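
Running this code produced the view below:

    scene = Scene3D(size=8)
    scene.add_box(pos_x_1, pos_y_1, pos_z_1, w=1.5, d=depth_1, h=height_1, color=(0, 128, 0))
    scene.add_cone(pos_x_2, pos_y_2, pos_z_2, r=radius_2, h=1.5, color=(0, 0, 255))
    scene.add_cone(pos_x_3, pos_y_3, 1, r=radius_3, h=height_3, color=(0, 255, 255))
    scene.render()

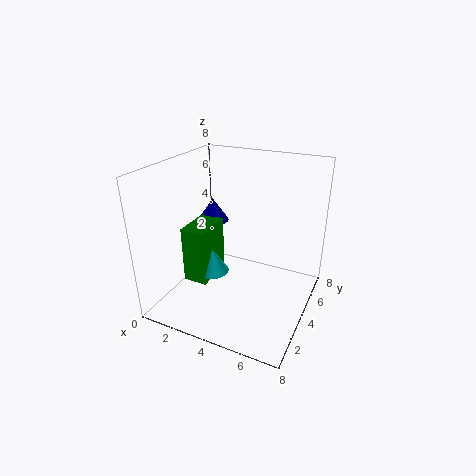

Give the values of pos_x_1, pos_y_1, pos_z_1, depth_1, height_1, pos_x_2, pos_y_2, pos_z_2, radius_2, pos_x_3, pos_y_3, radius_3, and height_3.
pos_x_1 = 0.5, pos_y_1 = 3.5, pos_z_1 = 0.5, depth_1 = 2.5, height_1 = 3.5, pos_x_2 = 1, pos_y_2 = 6.5, pos_z_2 = 3.5, radius_2 = 1, pos_x_3 = 2, pos_y_3 = 4.5, radius_3 = 1, height_3 = 1.5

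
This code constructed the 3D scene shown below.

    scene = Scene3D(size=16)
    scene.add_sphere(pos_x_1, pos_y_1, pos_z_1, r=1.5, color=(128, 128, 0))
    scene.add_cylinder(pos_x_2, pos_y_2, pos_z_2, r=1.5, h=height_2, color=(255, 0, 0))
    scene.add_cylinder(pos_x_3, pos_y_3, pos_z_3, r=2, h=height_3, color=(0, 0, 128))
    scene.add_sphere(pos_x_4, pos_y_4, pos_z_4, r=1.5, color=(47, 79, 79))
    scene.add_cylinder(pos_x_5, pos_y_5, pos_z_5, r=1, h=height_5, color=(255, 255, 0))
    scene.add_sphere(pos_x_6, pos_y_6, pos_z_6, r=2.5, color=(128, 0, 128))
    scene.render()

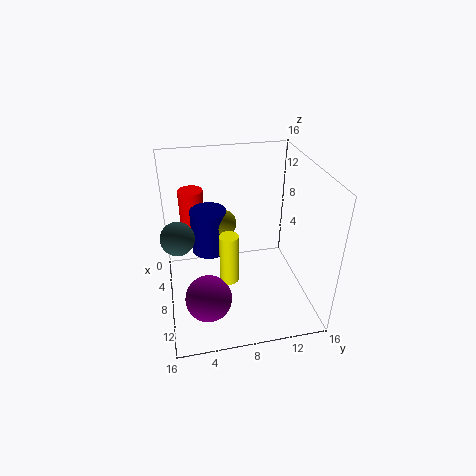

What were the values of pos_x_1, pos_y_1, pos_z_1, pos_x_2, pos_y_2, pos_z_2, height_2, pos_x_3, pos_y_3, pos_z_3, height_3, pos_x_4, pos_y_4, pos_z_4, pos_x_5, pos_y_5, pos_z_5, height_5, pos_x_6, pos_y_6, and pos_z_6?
pos_x_1 = 7; pos_y_1 = 6.5; pos_z_1 = 9.5; pos_x_2 = 2; pos_y_2 = 3.5; pos_z_2 = 5; height_2 = 6.5; pos_x_3 = 6.5; pos_y_3 = 5; pos_z_3 = 6; height_3 = 5; pos_x_4 = 13; pos_y_4 = 1.5; pos_z_4 = 12; pos_x_5 = 10.5; pos_y_5 = 6.5; pos_z_5 = 4.5; height_5 = 5.5; pos_x_6 = 11.5; pos_y_6 = 4; pos_z_6 = 3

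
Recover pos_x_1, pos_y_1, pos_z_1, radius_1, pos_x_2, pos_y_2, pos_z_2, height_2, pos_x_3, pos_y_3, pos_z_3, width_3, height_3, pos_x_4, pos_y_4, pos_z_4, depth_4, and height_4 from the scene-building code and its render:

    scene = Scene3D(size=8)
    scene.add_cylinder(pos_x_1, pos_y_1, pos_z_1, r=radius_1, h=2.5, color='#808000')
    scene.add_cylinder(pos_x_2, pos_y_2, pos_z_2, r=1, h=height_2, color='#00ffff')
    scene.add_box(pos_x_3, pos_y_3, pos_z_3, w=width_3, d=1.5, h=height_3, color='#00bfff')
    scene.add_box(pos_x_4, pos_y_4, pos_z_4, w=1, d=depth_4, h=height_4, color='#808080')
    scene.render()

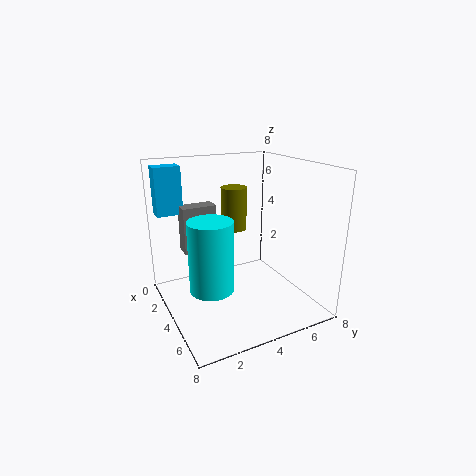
pos_x_1 = 2.5
pos_y_1 = 4.5
pos_z_1 = 4
radius_1 = 0.75
pos_x_2 = 6.75
pos_y_2 = 1.25
pos_z_2 = 3
height_2 = 3.25
pos_x_3 = 0.5
pos_y_3 = 0.25
pos_z_3 = 5
width_3 = 1
height_3 = 2.75
pos_x_4 = 1.25
pos_y_4 = 1.5
pos_z_4 = 2.75
depth_4 = 2
height_4 = 2.75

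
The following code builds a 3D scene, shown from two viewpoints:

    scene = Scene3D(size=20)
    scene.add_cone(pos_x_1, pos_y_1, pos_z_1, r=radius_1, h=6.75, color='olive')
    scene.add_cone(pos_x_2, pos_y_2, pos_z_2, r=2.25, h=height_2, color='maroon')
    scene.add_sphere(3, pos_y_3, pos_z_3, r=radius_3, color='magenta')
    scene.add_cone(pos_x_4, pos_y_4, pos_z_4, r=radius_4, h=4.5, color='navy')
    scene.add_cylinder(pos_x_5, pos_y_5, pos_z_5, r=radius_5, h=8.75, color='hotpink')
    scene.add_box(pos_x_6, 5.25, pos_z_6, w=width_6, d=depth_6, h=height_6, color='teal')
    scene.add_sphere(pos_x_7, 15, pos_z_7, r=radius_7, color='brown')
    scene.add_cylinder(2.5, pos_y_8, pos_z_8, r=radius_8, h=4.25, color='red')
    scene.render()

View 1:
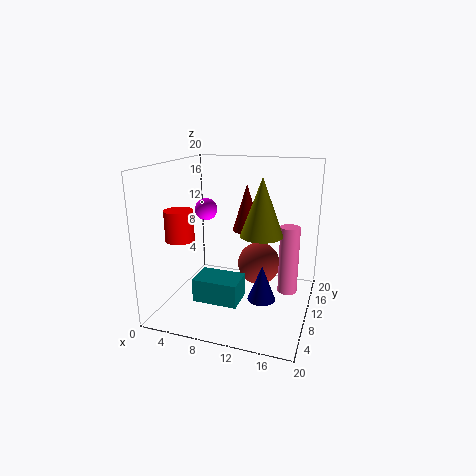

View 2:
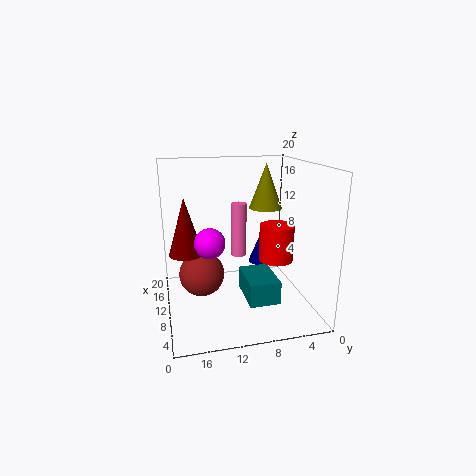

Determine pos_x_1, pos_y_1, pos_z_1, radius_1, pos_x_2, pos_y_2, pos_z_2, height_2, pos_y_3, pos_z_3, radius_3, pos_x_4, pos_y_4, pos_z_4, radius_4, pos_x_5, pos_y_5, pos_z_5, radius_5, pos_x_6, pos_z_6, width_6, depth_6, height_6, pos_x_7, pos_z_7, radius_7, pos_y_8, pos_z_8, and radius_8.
pos_x_1 = 14.75, pos_y_1 = 4.5, pos_z_1 = 12.75, radius_1 = 2.5, pos_x_2 = 9, pos_y_2 = 17.25, pos_z_2 = 8.75, height_2 = 7.5, pos_y_3 = 15, pos_z_3 = 12.25, radius_3 = 1.75, pos_x_4 = 14.75, pos_y_4 = 5.25, pos_z_4 = 4, radius_4 = 1.75, pos_x_5 = 17.5, pos_y_5 = 8, pos_z_5 = 4.25, radius_5 = 1.25, pos_x_6 = 5, pos_z_6 = 1.75, width_6 = 6.25, depth_6 = 4.25, height_6 = 3.25, pos_x_7 = 11.75, pos_z_7 = 4.25, radius_7 = 3.25, pos_y_8 = 7.25, pos_z_8 = 9.75, radius_8 = 2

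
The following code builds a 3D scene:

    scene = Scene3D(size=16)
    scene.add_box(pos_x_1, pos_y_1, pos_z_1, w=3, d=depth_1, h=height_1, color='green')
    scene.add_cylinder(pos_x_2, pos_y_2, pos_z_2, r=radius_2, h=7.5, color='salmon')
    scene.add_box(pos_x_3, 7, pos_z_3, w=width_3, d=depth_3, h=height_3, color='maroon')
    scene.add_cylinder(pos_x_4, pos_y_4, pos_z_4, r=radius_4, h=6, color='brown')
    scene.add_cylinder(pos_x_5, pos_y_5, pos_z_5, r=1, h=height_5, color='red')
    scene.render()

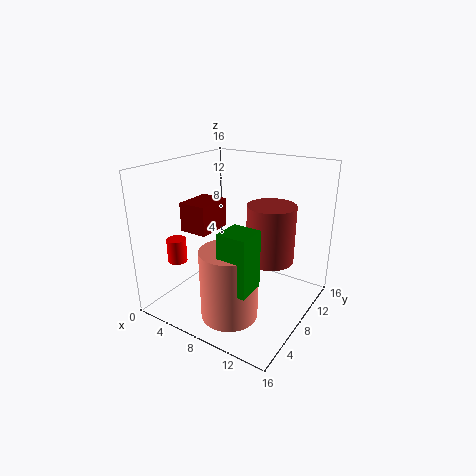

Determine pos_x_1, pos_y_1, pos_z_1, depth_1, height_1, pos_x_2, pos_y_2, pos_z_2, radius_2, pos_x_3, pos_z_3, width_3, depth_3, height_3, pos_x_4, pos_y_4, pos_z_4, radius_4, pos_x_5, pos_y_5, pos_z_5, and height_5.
pos_x_1 = 9.5; pos_y_1 = 2; pos_z_1 = 5; depth_1 = 3; height_1 = 6; pos_x_2 = 9.5; pos_y_2 = 4; pos_z_2 = 1; radius_2 = 3; pos_x_3 = 0.5; pos_z_3 = 7.5; width_3 = 3.5; depth_3 = 4.5; height_3 = 3.5; pos_x_4 = 12; pos_y_4 = 8; pos_z_4 = 6.5; radius_4 = 2.5; pos_x_5 = 4; pos_y_5 = 2.5; pos_z_5 = 6.5; height_5 = 2.5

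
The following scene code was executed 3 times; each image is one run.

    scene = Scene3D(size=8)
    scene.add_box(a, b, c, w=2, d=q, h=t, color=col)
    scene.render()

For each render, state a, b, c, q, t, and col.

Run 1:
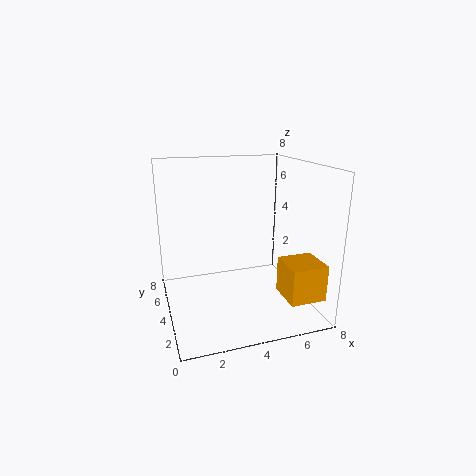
a = 6; b = 1; c = 1; q = 2; t = 2; col = 'orange'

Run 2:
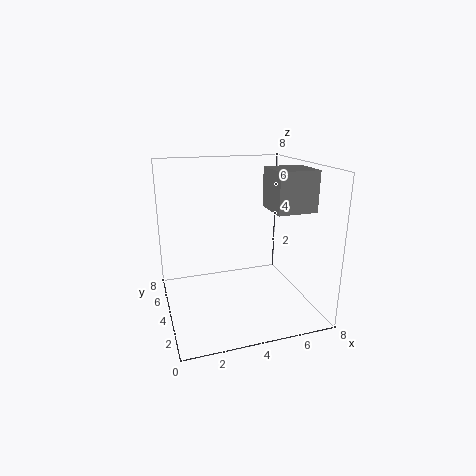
a = 5; b = 1; c = 6; q = 2; t = 2; col = 'gray'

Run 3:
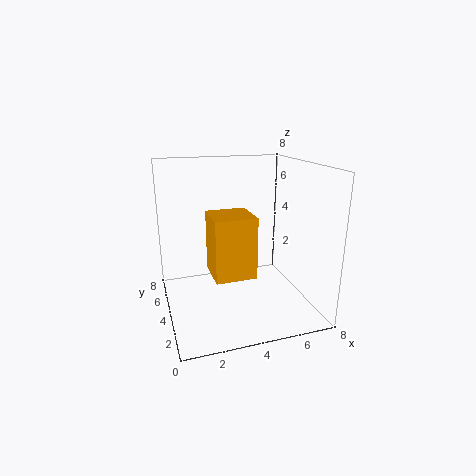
a = 2; b = 1; c = 3; q = 2; t = 3; col = 'orange'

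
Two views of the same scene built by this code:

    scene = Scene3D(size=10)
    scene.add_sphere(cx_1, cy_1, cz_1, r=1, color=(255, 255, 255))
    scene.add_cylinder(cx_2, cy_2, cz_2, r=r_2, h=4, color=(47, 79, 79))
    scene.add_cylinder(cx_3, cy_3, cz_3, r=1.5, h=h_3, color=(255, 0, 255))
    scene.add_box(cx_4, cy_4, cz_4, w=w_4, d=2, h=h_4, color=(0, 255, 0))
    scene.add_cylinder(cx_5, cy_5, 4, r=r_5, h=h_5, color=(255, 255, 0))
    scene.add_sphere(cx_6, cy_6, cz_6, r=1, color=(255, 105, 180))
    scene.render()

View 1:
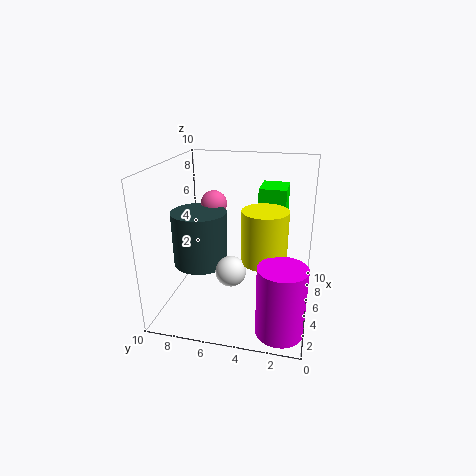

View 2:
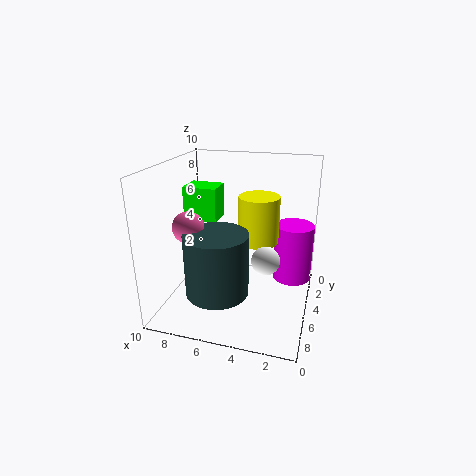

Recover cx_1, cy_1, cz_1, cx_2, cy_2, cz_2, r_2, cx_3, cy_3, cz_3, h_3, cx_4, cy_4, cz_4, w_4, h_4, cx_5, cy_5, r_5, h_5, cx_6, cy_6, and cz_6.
cx_1 = 3
cy_1 = 5
cz_1 = 3.5
cx_2 = 5.5
cy_2 = 8
cz_2 = 2.5
r_2 = 2
cx_3 = 1.5
cy_3 = 1.5
cz_3 = 0.5
h_3 = 4.5
cx_4 = 7
cy_4 = 2
cz_4 = 5.5
w_4 = 2.5
h_4 = 2.5
cx_5 = 4
cy_5 = 3
r_5 = 1.5
h_5 = 3.5
cx_6 = 7.5
cy_6 = 7.5
cz_6 = 6.5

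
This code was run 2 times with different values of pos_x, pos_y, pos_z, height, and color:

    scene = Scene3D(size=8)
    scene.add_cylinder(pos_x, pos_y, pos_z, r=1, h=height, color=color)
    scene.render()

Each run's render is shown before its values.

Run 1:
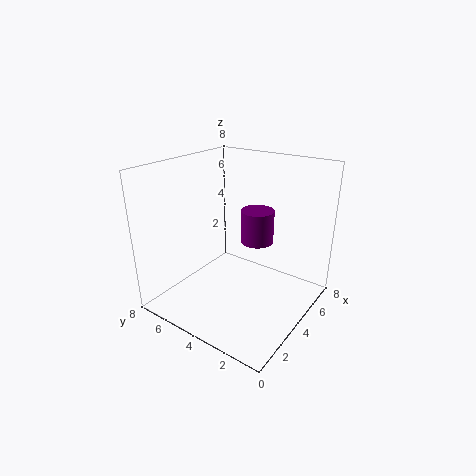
pos_x = 6; pos_y = 4; pos_z = 3; height = 2; color = 'purple'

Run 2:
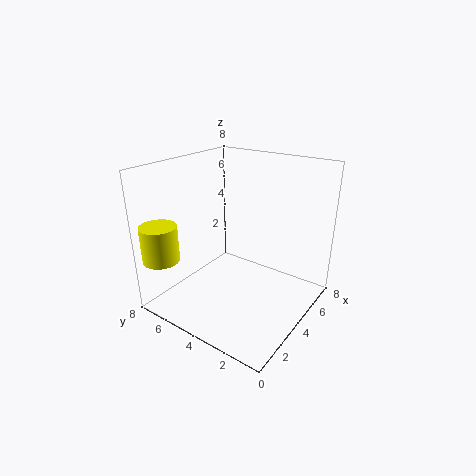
pos_x = 1; pos_y = 7; pos_z = 3; height = 2; color = 'yellow'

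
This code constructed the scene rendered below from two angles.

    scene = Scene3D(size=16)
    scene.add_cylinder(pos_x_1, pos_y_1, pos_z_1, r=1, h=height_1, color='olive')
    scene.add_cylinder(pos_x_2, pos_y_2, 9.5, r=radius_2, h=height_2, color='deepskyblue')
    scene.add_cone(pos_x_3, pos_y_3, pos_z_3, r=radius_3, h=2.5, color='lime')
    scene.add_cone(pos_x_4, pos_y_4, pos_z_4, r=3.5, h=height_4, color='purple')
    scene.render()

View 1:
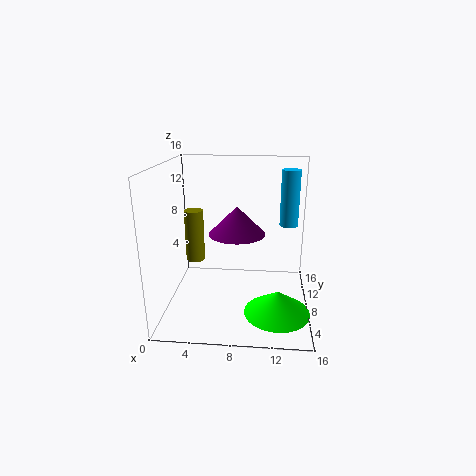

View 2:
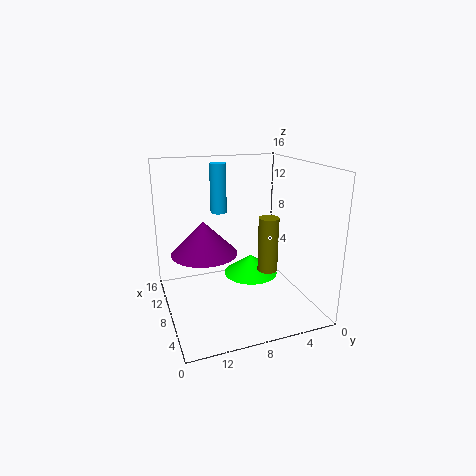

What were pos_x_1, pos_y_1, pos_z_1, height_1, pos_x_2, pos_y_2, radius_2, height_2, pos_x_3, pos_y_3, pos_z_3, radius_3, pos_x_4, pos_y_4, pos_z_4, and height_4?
pos_x_1 = 3.5
pos_y_1 = 6.5
pos_z_1 = 6
height_1 = 5.5
pos_x_2 = 13.5
pos_y_2 = 8.5
radius_2 = 1
height_2 = 6
pos_x_3 = 12.5
pos_y_3 = 4.5
pos_z_3 = 1
radius_3 = 3.5
pos_x_4 = 7.5
pos_y_4 = 12
pos_z_4 = 7
height_4 = 3.5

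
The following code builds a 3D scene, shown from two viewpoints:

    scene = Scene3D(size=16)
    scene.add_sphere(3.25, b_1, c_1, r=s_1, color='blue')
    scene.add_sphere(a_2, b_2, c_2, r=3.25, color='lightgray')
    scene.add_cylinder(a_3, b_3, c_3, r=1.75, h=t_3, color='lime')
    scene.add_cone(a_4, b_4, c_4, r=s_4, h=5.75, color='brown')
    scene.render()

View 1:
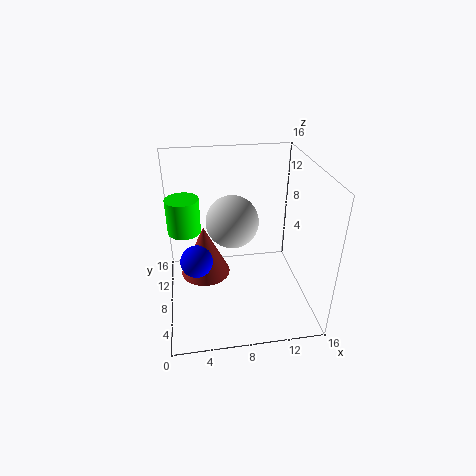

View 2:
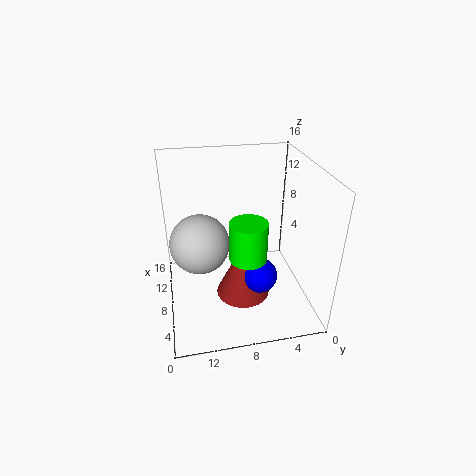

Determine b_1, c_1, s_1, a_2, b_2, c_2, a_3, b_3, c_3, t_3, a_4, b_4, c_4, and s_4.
b_1 = 6.75, c_1 = 6.25, s_1 = 1.75, a_2 = 8, b_2 = 12.25, c_2 = 7.75, a_3 = 2.25, b_3 = 8.25, c_3 = 9.25, t_3 = 3.75, a_4 = 4.25, b_4 = 8.25, c_4 = 3.75, s_4 = 2.75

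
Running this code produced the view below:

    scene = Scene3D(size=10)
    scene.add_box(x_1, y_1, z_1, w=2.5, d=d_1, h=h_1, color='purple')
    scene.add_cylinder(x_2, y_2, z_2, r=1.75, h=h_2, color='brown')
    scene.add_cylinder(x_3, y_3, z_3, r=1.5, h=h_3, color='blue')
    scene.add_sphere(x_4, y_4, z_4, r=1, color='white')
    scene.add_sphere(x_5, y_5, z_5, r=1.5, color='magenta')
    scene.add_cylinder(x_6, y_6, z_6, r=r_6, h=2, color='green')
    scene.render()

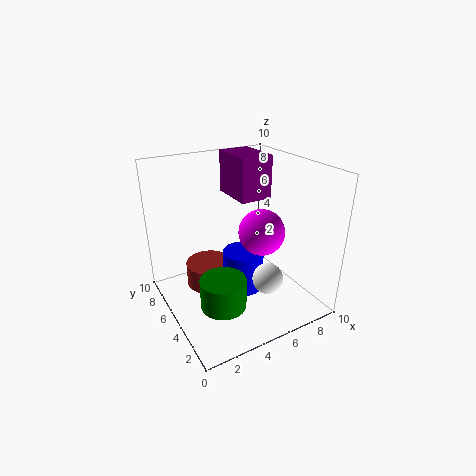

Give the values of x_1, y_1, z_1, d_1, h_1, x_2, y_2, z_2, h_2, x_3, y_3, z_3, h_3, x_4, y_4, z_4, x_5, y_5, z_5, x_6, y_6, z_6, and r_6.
x_1 = 6.25, y_1 = 6.5, z_1 = 6.75, d_1 = 3.5, h_1 = 3.25, x_2 = 3.75, y_2 = 7.25, z_2 = 0.5, h_2 = 1.75, x_3 = 5.75, y_3 = 5.5, z_3 = 0.5, h_3 = 3, x_4 = 5.5, y_4 = 2, z_4 = 3.25, x_5 = 5.75, y_5 = 3.25, z_5 = 6, x_6 = 2.75, y_6 = 3, z_6 = 1.5, r_6 = 1.5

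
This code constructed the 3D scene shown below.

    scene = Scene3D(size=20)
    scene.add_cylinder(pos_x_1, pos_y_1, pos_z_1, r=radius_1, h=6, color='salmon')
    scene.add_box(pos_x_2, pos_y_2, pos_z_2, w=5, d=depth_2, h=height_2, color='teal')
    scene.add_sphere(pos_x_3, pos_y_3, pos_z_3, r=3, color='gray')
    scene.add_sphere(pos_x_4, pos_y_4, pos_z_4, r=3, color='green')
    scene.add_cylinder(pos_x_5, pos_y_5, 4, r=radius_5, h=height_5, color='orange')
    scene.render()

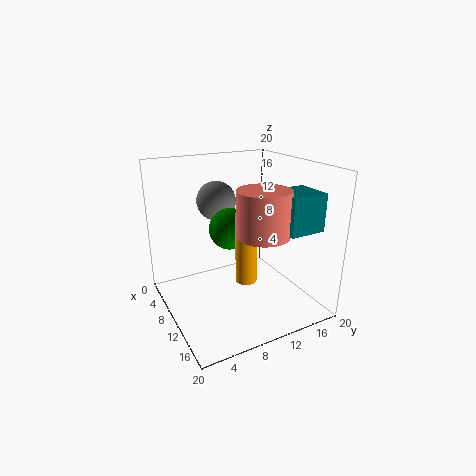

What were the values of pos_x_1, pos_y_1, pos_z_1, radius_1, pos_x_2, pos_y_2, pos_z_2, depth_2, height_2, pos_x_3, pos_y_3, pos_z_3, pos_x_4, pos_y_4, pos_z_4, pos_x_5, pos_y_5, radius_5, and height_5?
pos_x_1 = 14
pos_y_1 = 11.5
pos_z_1 = 11.5
radius_1 = 3.5
pos_x_2 = 12.5
pos_y_2 = 13.5
pos_z_2 = 12
depth_2 = 5
height_2 = 5
pos_x_3 = 3
pos_y_3 = 10
pos_z_3 = 13.5
pos_x_4 = 7.5
pos_y_4 = 10
pos_z_4 = 10.5
pos_x_5 = 11.5
pos_y_5 = 10.5
radius_5 = 1.5
height_5 = 10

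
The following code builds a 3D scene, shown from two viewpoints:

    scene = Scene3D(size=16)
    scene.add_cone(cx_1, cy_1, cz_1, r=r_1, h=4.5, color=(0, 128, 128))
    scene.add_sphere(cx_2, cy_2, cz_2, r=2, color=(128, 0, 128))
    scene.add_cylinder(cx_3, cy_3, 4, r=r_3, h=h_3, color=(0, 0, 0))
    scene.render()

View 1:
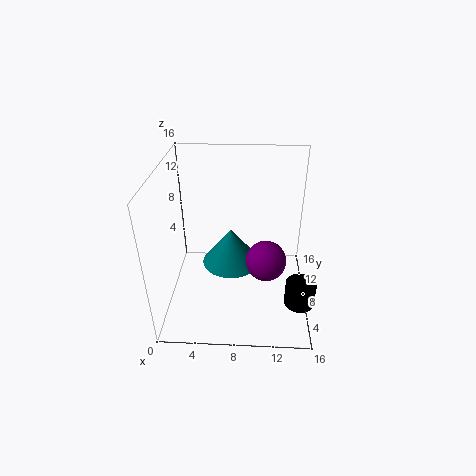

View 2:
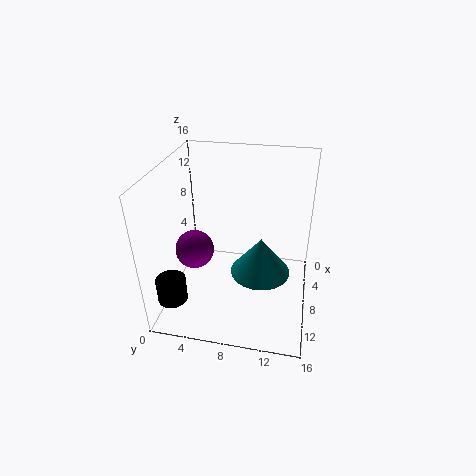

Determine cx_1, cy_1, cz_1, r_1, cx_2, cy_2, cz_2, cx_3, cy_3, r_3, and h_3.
cx_1 = 7, cy_1 = 10.5, cz_1 = 3, r_1 = 3.5, cx_2 = 11, cy_2 = 4, cz_2 = 8, cx_3 = 14.5, cy_3 = 2.5, r_3 = 1.5, h_3 = 2.5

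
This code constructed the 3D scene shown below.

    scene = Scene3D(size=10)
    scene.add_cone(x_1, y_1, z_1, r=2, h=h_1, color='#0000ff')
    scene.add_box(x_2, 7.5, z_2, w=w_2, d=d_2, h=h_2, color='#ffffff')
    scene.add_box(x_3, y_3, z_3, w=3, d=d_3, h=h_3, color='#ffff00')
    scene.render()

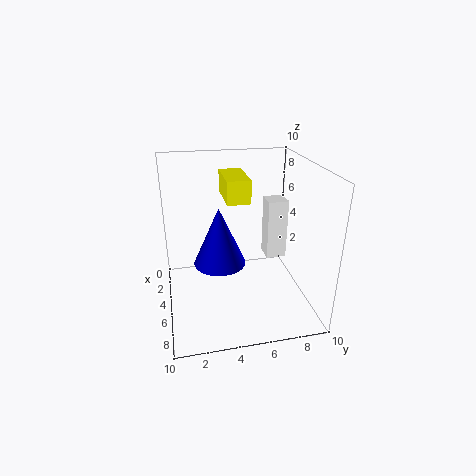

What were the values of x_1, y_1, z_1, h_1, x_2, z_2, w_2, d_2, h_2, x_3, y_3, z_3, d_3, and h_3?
x_1 = 3; y_1 = 4; z_1 = 2; h_1 = 4.5; x_2 = 2.5; z_2 = 2.5; w_2 = 1.5; d_2 = 1.5; h_2 = 4.5; x_3 = 3.5; y_3 = 4; z_3 = 8; d_3 = 1.5; h_3 = 1.5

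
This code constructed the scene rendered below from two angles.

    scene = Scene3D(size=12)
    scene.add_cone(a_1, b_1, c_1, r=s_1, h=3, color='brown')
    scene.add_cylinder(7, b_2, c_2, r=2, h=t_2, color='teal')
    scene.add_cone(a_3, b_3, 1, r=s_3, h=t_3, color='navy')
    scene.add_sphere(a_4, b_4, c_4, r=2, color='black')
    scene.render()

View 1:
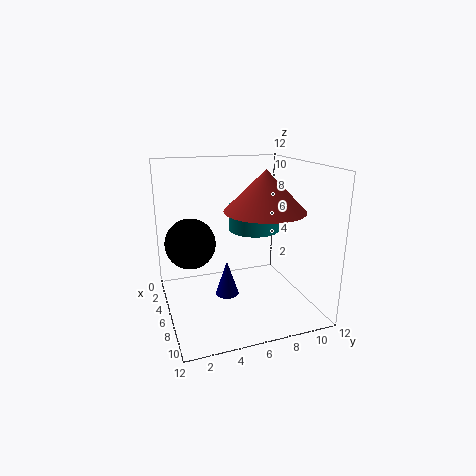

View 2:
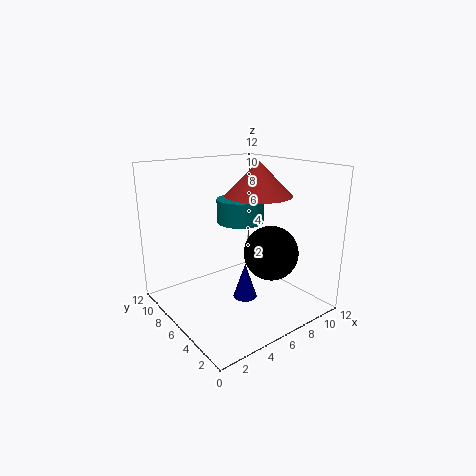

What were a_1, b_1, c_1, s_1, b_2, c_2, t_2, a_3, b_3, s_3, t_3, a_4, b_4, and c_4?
a_1 = 9; b_1 = 7; c_1 = 9; s_1 = 3; b_2 = 7; c_2 = 7; t_2 = 2; a_3 = 6; b_3 = 5; s_3 = 1; t_3 = 3; a_4 = 6; b_4 = 2; c_4 = 6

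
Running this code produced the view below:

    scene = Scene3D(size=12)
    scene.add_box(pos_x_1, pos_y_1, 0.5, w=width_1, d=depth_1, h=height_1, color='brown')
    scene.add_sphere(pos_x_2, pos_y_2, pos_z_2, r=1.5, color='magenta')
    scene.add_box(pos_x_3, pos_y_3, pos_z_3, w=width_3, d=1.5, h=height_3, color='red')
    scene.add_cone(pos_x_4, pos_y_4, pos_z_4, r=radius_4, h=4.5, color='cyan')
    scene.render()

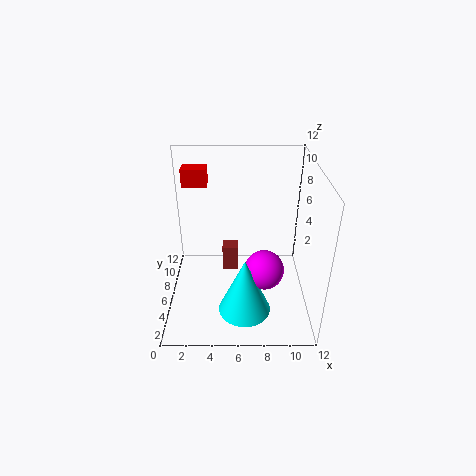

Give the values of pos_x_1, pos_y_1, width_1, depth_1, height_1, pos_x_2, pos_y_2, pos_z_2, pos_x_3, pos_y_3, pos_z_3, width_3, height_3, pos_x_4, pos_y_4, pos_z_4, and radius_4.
pos_x_1 = 4.5; pos_y_1 = 9; width_1 = 1.5; depth_1 = 1.5; height_1 = 2.5; pos_x_2 = 8; pos_y_2 = 3; pos_z_2 = 5; pos_x_3 = 1.5; pos_y_3 = 7; pos_z_3 = 10; width_3 = 2; height_3 = 1.5; pos_x_4 = 6.5; pos_y_4 = 2; pos_z_4 = 2; radius_4 = 2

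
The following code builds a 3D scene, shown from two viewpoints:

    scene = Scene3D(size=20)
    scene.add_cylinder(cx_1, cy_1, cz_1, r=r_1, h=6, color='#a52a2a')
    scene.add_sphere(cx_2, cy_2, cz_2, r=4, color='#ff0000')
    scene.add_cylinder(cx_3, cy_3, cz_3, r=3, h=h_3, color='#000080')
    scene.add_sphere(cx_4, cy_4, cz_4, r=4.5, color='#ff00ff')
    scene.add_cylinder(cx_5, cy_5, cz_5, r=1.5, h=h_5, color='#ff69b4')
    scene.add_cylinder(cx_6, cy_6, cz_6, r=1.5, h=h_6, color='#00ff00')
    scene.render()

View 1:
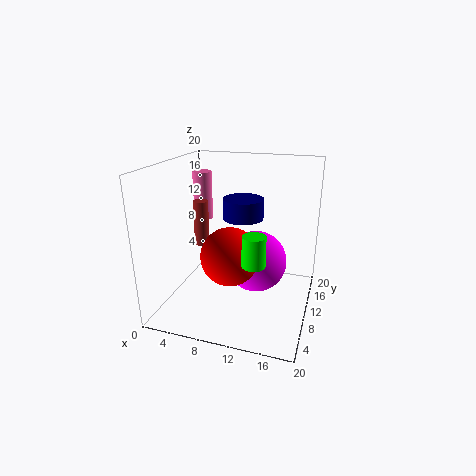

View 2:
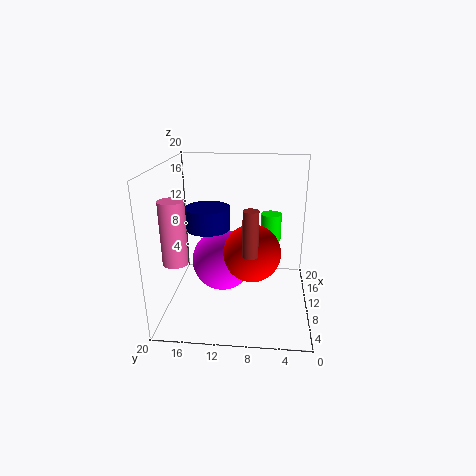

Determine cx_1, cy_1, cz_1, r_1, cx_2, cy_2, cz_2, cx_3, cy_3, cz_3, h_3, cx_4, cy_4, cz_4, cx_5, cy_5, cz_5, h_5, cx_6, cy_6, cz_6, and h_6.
cx_1 = 5.5, cy_1 = 8, cz_1 = 9.5, r_1 = 1, cx_2 = 9.5, cy_2 = 8, cz_2 = 8, cx_3 = 9.5, cy_3 = 14, cz_3 = 11.5, h_3 = 3, cx_4 = 12, cy_4 = 12.5, cz_4 = 5.5, cx_5 = 2, cy_5 = 16.5, cz_5 = 10, h_5 = 7.5, cx_6 = 13.5, cy_6 = 5.5, cz_6 = 8.5, h_6 = 4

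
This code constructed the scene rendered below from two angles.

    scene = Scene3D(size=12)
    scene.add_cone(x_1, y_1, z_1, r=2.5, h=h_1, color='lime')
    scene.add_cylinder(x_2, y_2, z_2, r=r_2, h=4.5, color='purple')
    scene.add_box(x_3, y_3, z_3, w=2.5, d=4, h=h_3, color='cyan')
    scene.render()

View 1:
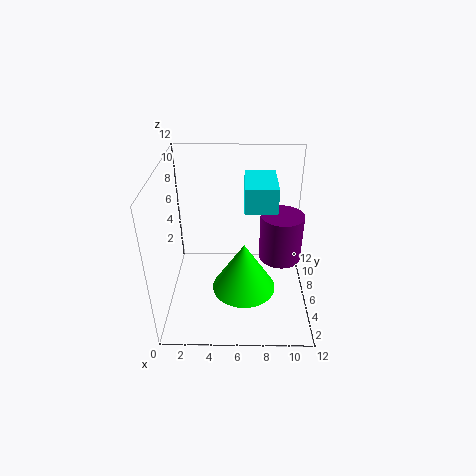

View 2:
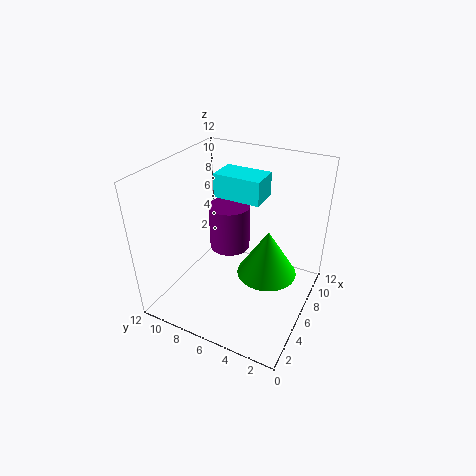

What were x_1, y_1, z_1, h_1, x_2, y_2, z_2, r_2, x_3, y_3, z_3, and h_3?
x_1 = 6.5; y_1 = 3.5; z_1 = 3; h_1 = 4; x_2 = 10; y_2 = 9; z_2 = 2; r_2 = 2; x_3 = 6.5; y_3 = 4.5; z_3 = 9; h_3 = 2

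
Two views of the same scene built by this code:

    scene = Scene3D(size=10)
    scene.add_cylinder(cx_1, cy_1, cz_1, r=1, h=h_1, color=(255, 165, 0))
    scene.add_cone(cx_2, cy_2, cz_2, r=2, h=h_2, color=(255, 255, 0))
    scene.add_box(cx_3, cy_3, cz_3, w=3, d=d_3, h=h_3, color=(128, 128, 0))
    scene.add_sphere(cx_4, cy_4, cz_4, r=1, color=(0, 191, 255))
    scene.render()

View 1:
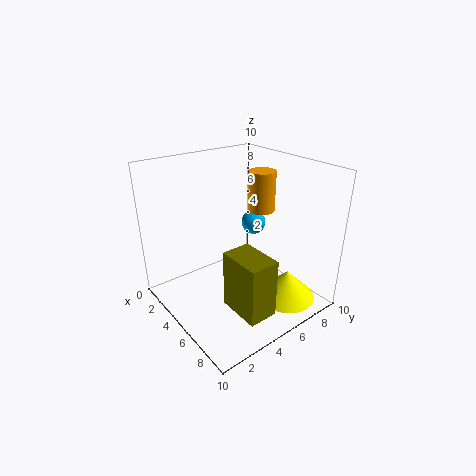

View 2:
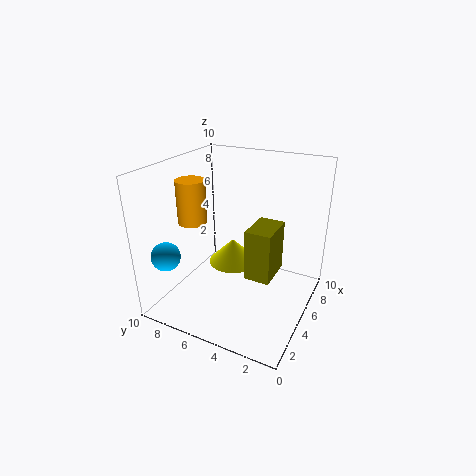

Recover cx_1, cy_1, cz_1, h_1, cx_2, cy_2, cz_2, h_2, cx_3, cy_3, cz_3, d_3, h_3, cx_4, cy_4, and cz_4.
cx_1 = 4, cy_1 = 8, cz_1 = 6, h_1 = 3, cx_2 = 8, cy_2 = 7, cz_2 = 1, h_2 = 2, cx_3 = 6, cy_3 = 3, cz_3 = 1, d_3 = 2, h_3 = 4, cx_4 = 2, cy_4 = 9, cz_4 = 4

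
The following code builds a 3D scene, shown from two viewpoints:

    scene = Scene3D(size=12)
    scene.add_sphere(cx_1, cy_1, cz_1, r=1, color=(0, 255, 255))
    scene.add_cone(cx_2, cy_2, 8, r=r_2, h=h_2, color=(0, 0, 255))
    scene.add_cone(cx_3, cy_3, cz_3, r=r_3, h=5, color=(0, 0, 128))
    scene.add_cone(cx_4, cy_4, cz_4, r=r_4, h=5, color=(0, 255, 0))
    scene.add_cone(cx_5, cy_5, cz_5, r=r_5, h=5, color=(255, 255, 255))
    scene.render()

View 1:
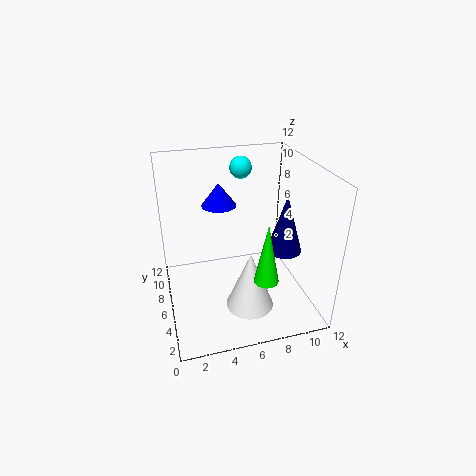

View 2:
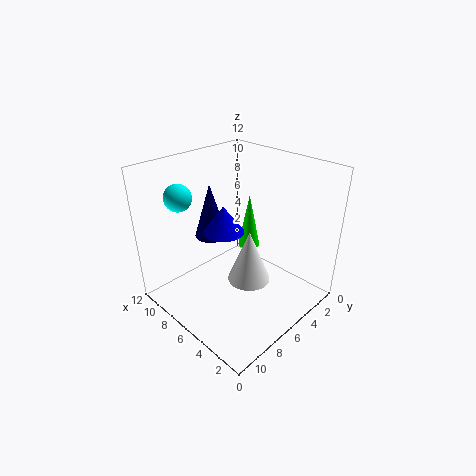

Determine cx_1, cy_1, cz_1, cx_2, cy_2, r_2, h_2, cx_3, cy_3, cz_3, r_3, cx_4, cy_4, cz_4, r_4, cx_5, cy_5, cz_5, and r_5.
cx_1 = 7.5, cy_1 = 10.5, cz_1 = 10.5, cx_2 = 5, cy_2 = 8.5, r_2 = 1.5, h_2 = 2, cx_3 = 10, cy_3 = 5.5, cz_3 = 4.5, r_3 = 1.5, cx_4 = 7.5, cy_4 = 3, cz_4 = 3.5, r_4 = 1, cx_5 = 6.5, cy_5 = 4, cz_5 = 0.5, r_5 = 2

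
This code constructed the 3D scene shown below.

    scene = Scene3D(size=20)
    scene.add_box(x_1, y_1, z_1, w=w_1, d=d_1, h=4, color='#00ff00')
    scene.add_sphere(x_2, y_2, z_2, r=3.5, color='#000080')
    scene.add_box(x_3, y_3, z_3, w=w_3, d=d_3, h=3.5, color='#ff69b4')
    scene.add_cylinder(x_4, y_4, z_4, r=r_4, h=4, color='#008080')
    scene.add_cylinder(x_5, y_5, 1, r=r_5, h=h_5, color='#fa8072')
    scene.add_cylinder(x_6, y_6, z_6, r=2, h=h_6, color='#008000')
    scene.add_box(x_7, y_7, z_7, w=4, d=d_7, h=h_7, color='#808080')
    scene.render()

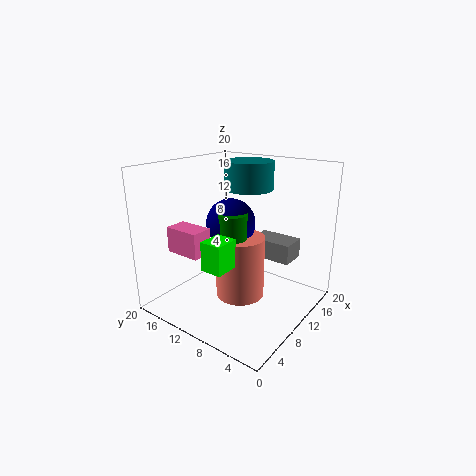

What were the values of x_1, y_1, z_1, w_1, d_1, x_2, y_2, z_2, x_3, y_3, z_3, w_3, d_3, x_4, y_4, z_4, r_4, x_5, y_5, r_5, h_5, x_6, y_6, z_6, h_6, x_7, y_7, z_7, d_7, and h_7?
x_1 = 4; y_1 = 8.5; z_1 = 7; w_1 = 3.5; d_1 = 3; x_2 = 11; y_2 = 12; z_2 = 11.5; x_3 = 3.5; y_3 = 12; z_3 = 8.5; w_3 = 3; d_3 = 5; x_4 = 14; y_4 = 11; z_4 = 16; r_4 = 3.5; x_5 = 10.5; y_5 = 10; r_5 = 3.5; h_5 = 9; x_6 = 9.5; y_6 = 10.5; z_6 = 6; h_6 = 7.5; x_7 = 15.5; y_7 = 5; z_7 = 5; d_7 = 6.5; h_7 = 3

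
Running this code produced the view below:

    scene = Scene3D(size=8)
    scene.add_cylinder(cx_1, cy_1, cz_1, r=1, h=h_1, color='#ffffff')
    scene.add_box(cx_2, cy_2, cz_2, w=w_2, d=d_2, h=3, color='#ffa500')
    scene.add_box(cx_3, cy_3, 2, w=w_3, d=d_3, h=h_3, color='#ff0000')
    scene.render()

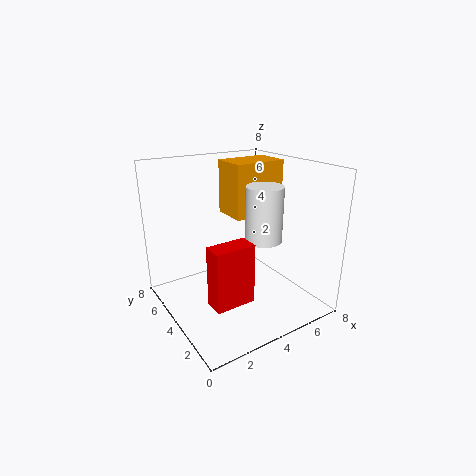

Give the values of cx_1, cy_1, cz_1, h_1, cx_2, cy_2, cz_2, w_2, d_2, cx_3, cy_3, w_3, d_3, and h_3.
cx_1 = 5, cy_1 = 3, cz_1 = 4, h_1 = 3, cx_2 = 4, cy_2 = 4, cz_2 = 5, w_2 = 3, d_2 = 2, cx_3 = 1, cy_3 = 1, w_3 = 2, d_3 = 1, h_3 = 3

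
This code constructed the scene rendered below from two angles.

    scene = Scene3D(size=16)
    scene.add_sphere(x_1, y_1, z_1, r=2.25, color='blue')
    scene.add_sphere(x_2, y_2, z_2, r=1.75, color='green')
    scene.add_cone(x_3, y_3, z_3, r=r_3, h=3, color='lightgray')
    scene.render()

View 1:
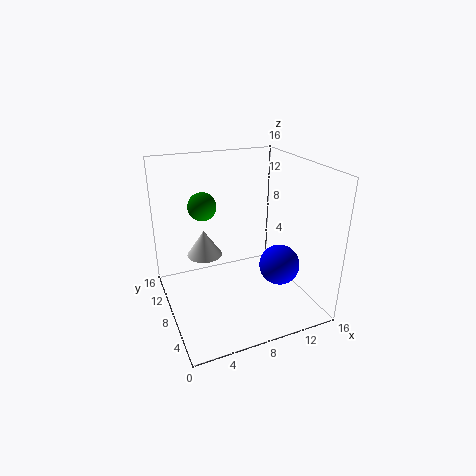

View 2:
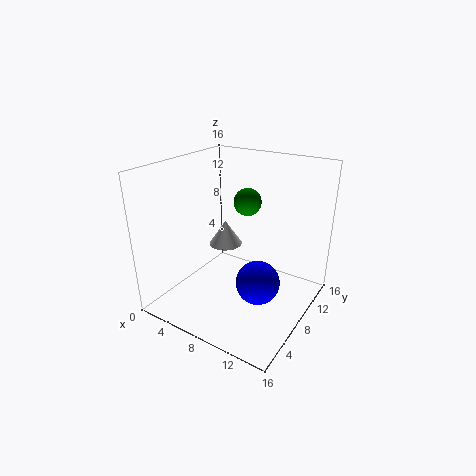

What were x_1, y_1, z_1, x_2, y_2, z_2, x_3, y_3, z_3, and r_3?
x_1 = 12; y_1 = 5.5; z_1 = 5; x_2 = 5.75; y_2 = 13.75; z_2 = 10; x_3 = 4.75; y_3 = 10.25; z_3 = 5.5; r_3 = 2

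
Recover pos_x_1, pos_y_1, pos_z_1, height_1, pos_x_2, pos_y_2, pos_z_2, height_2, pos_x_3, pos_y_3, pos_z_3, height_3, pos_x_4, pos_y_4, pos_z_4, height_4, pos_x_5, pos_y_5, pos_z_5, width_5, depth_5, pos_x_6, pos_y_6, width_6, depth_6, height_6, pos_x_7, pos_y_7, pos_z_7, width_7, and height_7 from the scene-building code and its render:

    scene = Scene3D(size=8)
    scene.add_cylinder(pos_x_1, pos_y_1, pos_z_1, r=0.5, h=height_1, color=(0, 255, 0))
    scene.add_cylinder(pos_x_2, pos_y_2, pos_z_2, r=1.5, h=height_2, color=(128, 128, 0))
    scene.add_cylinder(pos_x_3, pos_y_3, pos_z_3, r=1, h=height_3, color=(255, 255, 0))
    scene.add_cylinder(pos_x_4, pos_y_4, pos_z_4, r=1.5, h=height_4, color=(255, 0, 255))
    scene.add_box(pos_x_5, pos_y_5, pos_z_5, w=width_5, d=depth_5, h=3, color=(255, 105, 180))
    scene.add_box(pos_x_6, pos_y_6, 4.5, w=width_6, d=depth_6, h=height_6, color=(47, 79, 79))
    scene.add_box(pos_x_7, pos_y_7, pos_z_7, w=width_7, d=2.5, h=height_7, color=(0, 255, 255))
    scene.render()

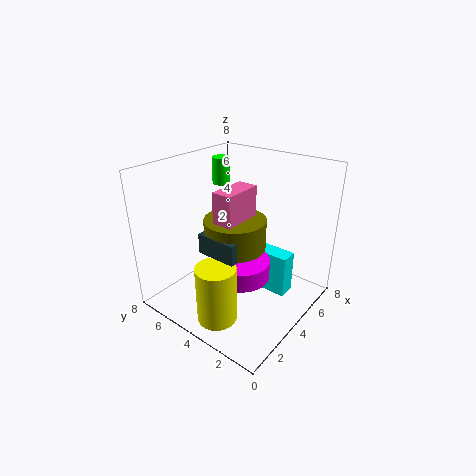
pos_x_1 = 5, pos_y_1 = 6, pos_z_1 = 6.5, height_1 = 1.5, pos_x_2 = 2.5, pos_y_2 = 3, pos_z_2 = 4.5, height_2 = 1.5, pos_x_3 = 1, pos_y_3 = 3, pos_z_3 = 1, height_3 = 3, pos_x_4 = 3, pos_y_4 = 3, pos_z_4 = 2.5, height_4 = 1, pos_x_5 = 1.5, pos_y_5 = 2.5, pos_z_5 = 4.5, width_5 = 2, depth_5 = 1, pos_x_6 = 1, pos_y_6 = 2, width_6 = 1, depth_6 = 2, height_6 = 1, pos_x_7 = 5, pos_y_7 = 1.5, pos_z_7 = 0.5, width_7 = 1, height_7 = 2.5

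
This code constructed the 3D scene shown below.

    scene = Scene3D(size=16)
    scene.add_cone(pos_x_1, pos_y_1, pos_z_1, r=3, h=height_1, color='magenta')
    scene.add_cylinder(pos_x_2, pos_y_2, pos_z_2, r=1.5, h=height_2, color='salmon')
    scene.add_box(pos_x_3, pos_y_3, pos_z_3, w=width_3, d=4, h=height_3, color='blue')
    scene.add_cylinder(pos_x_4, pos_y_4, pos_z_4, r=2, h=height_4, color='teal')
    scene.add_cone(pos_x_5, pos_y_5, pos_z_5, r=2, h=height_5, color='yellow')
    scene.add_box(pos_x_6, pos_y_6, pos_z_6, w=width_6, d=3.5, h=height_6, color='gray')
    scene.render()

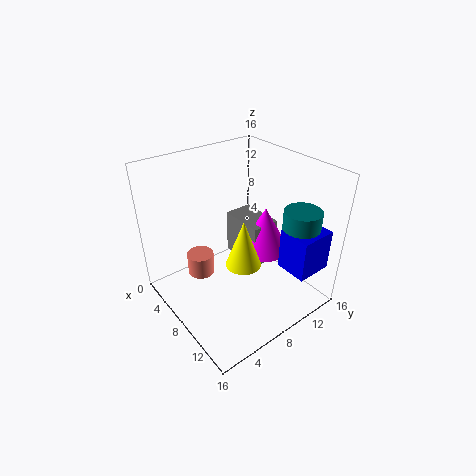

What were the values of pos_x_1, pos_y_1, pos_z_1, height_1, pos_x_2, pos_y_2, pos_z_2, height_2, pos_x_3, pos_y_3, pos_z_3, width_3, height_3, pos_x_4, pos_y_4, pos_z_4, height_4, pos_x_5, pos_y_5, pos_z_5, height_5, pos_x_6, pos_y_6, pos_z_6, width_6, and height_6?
pos_x_1 = 7.5
pos_y_1 = 12.5
pos_z_1 = 4.5
height_1 = 5.5
pos_x_2 = 5.5
pos_y_2 = 4.5
pos_z_2 = 3.5
height_2 = 2.5
pos_x_3 = 12
pos_y_3 = 10.5
pos_z_3 = 5.5
width_3 = 3.5
height_3 = 4.5
pos_x_4 = 13
pos_y_4 = 12.5
pos_z_4 = 8.5
height_4 = 3.5
pos_x_5 = 9
pos_y_5 = 8
pos_z_5 = 5
height_5 = 5.5
pos_x_6 = 2.5
pos_y_6 = 10.5
pos_z_6 = 2.5
width_6 = 5.5
height_6 = 5.5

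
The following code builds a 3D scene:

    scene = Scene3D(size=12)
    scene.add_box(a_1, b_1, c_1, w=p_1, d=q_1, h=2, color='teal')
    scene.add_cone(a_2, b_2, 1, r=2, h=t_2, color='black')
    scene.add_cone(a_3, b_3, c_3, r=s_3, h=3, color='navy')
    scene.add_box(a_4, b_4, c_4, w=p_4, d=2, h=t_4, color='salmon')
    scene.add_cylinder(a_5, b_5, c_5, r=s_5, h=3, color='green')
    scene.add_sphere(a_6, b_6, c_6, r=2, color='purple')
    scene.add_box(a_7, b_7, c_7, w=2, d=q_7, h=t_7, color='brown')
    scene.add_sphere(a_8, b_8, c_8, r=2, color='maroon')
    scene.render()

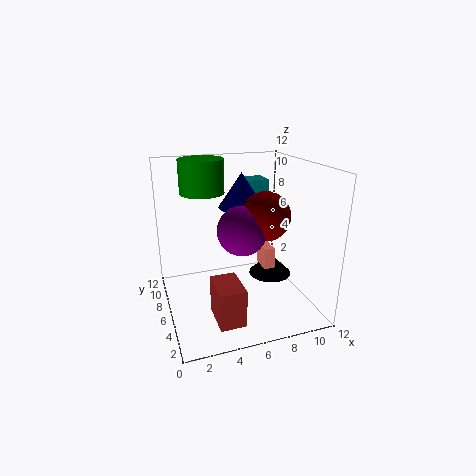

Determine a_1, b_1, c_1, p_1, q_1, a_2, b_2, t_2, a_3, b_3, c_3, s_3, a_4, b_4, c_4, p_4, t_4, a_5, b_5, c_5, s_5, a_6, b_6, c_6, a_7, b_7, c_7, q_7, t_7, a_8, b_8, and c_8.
a_1 = 8
b_1 = 9
c_1 = 8
p_1 = 2
q_1 = 2
a_2 = 10
b_2 = 8
t_2 = 2
a_3 = 7
b_3 = 8
c_3 = 8
s_3 = 2
a_4 = 9
b_4 = 7
c_4 = 2
p_4 = 1
t_4 = 2
a_5 = 4
b_5 = 10
c_5 = 9
s_5 = 2
a_6 = 6
b_6 = 5
c_6 = 7
a_7 = 3
b_7 = 1
c_7 = 1
q_7 = 3
t_7 = 3
a_8 = 8
b_8 = 5
c_8 = 8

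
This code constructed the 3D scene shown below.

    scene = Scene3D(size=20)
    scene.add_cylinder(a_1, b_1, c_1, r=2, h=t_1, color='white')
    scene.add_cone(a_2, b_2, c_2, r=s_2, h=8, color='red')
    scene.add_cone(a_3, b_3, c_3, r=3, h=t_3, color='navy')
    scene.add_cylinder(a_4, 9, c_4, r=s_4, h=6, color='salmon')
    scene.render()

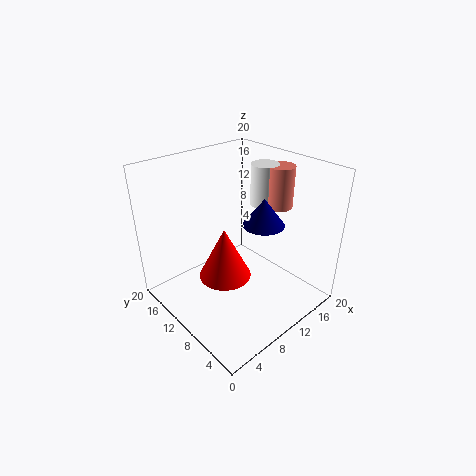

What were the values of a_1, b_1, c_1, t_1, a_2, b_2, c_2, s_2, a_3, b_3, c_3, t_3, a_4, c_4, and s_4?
a_1 = 16
b_1 = 11
c_1 = 13
t_1 = 6
a_2 = 10
b_2 = 13
c_2 = 2
s_2 = 4
a_3 = 14
b_3 = 9
c_3 = 11
t_3 = 4
a_4 = 17
c_4 = 13
s_4 = 2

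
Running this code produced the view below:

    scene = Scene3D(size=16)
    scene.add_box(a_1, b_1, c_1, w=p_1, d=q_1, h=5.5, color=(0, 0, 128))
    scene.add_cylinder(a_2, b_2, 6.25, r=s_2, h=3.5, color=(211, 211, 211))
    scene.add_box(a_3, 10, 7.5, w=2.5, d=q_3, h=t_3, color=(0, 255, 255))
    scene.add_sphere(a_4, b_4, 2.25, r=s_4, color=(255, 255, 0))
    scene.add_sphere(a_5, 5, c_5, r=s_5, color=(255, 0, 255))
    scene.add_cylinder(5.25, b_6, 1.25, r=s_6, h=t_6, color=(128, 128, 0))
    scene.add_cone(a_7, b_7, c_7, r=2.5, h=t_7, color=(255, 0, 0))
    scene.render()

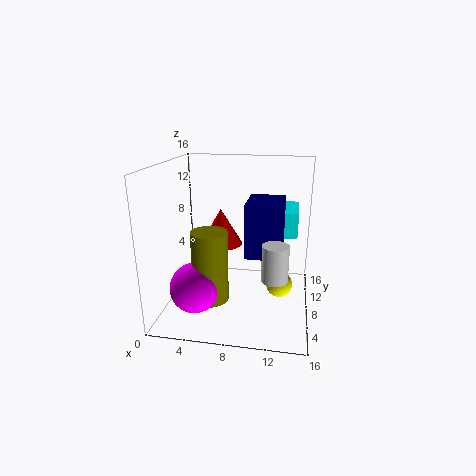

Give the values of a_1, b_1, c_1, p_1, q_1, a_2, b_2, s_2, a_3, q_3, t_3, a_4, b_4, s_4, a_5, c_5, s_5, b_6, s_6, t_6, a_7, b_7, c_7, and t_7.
a_1 = 9.25
b_1 = 4.25
c_1 = 7.25
p_1 = 3.75
q_1 = 5
a_2 = 12.5
b_2 = 2.25
s_2 = 1.25
a_3 = 12
q_3 = 5.5
t_3 = 3
a_4 = 12.75
b_4 = 8.75
s_4 = 1.5
a_5 = 3.75
c_5 = 3
s_5 = 2.75
b_6 = 6
s_6 = 2
t_6 = 8
a_7 = 5.5
b_7 = 10.5
c_7 = 6.25
t_7 = 4.25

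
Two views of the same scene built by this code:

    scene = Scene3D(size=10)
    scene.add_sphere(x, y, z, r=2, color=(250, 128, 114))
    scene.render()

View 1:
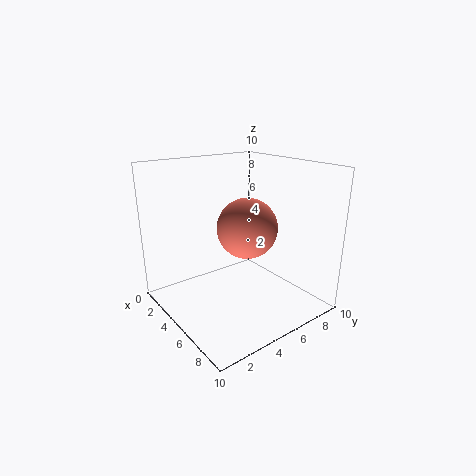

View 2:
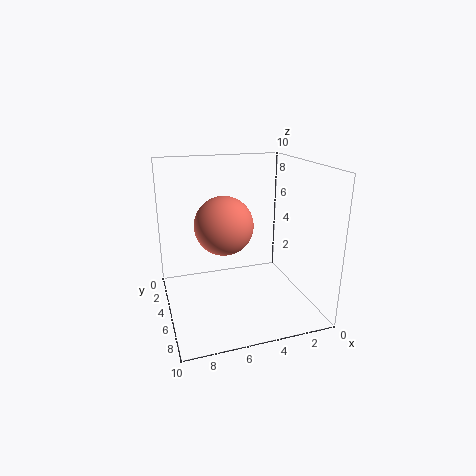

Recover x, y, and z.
x = 6
y = 5
z = 6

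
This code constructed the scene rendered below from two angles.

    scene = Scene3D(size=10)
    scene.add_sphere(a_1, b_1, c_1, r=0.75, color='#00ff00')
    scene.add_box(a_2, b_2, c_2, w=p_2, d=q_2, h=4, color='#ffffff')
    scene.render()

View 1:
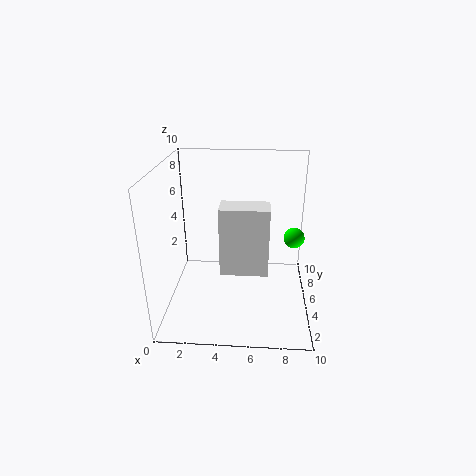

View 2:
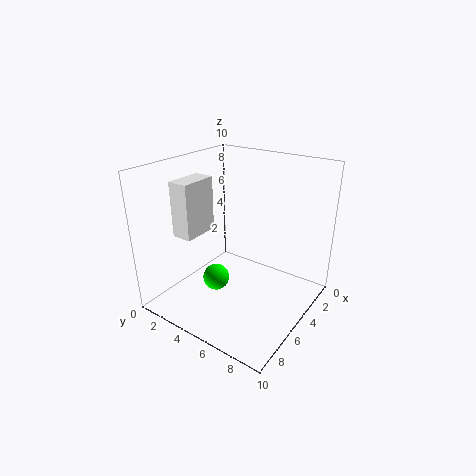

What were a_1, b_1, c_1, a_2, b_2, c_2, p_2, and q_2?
a_1 = 9
b_1 = 6.25
c_1 = 4.5
a_2 = 4.25
b_2 = 0.75
c_2 = 4.75
p_2 = 2.75
q_2 = 1.5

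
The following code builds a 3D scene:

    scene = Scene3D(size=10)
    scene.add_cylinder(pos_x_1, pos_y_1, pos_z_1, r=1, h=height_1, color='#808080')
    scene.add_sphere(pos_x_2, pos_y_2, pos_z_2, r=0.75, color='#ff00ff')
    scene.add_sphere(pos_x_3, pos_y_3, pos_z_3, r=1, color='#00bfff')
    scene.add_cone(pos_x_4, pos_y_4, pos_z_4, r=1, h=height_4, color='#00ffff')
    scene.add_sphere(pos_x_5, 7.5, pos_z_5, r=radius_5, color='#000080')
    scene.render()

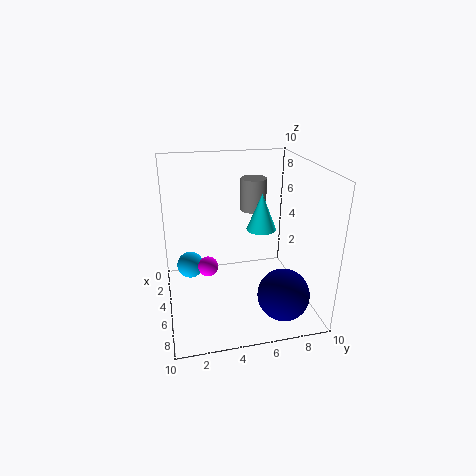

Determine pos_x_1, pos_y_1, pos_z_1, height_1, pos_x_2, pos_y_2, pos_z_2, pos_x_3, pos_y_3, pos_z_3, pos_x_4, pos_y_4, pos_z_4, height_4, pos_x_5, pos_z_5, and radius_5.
pos_x_1 = 1.75
pos_y_1 = 7
pos_z_1 = 5.75
height_1 = 2.5
pos_x_2 = 3.75
pos_y_2 = 3
pos_z_2 = 2.25
pos_x_3 = 2.75
pos_y_3 = 1.75
pos_z_3 = 2
pos_x_4 = 5.5
pos_y_4 = 6.5
pos_z_4 = 5.75
height_4 = 2.5
pos_x_5 = 7.75
pos_z_5 = 1.75
radius_5 = 1.75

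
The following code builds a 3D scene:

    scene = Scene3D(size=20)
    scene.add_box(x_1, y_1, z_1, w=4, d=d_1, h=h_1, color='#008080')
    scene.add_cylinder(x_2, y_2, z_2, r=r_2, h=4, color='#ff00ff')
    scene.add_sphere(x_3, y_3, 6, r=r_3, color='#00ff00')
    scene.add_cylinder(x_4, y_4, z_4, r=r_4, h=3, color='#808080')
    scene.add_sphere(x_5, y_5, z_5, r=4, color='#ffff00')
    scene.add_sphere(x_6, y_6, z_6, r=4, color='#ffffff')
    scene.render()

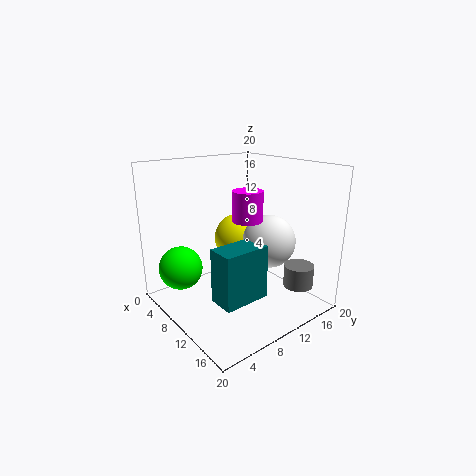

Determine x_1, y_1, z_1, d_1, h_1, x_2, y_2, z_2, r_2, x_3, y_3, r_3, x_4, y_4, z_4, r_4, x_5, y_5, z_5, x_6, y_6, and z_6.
x_1 = 9; y_1 = 6; z_1 = 1; d_1 = 7; h_1 = 8; x_2 = 12; y_2 = 10; z_2 = 13; r_2 = 2; x_3 = 6; y_3 = 3; r_3 = 3; x_4 = 17; y_4 = 15; z_4 = 4; r_4 = 2; x_5 = 4; y_5 = 15; z_5 = 7; x_6 = 10; y_6 = 16; z_6 = 8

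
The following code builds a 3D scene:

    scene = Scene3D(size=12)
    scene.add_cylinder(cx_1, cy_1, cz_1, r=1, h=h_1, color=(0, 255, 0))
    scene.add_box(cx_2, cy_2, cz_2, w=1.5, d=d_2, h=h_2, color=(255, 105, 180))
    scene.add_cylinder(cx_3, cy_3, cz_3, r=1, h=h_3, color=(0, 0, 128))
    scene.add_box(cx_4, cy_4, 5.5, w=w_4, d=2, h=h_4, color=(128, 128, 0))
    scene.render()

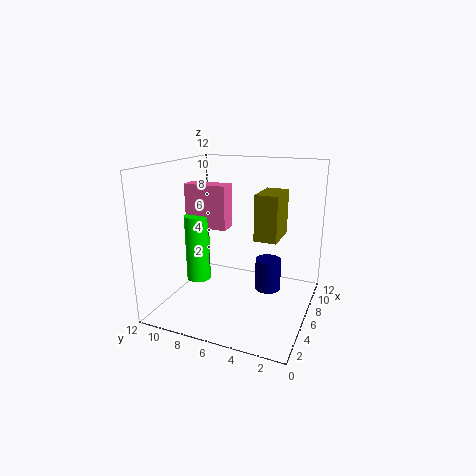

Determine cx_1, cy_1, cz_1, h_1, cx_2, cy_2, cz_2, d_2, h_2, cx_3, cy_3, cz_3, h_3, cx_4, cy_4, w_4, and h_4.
cx_1 = 4.5
cy_1 = 9
cz_1 = 2.5
h_1 = 5.5
cx_2 = 4.5
cy_2 = 6.5
cz_2 = 7
d_2 = 3.5
h_2 = 3.5
cx_3 = 5
cy_3 = 3
cz_3 = 2.5
h_3 = 2.5
cx_4 = 7
cy_4 = 3
w_4 = 3.5
h_4 = 4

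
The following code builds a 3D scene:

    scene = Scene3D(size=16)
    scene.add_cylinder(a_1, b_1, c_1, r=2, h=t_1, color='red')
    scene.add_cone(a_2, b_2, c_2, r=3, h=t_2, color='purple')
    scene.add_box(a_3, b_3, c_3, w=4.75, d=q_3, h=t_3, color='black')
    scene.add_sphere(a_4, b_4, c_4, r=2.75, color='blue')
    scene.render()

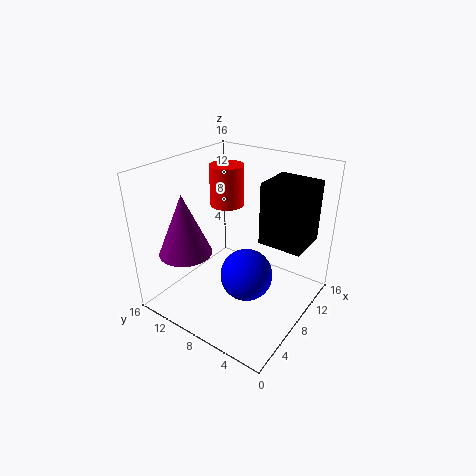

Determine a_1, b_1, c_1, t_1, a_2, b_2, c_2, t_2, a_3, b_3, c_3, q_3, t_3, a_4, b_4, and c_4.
a_1 = 10.75, b_1 = 11.5, c_1 = 10.25, t_1 = 4.75, a_2 = 4.75, b_2 = 13, c_2 = 6, t_2 = 7, a_3 = 9.5, b_3 = 1.25, c_3 = 7.25, q_3 = 5, t_3 = 7, a_4 = 6, b_4 = 5.5, c_4 = 5.25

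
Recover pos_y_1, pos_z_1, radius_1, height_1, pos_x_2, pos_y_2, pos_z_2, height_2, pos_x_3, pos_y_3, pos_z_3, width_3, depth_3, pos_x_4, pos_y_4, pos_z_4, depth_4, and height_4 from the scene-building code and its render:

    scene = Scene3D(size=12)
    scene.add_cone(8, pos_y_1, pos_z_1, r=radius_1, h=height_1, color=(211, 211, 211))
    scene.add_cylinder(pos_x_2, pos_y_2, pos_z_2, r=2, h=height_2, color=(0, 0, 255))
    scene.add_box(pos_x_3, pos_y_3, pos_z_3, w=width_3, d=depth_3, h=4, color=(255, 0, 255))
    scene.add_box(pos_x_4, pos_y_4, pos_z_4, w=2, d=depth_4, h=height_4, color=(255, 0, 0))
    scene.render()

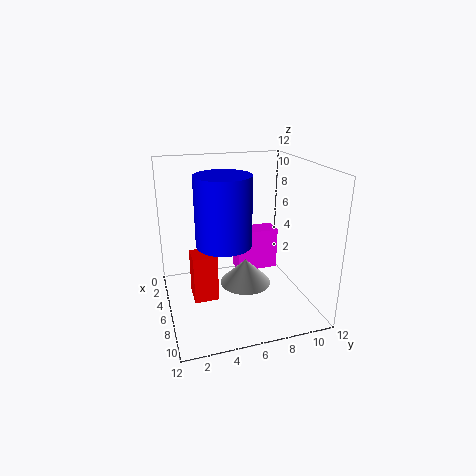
pos_y_1 = 6; pos_z_1 = 3; radius_1 = 2; height_1 = 2; pos_x_2 = 9; pos_y_2 = 4; pos_z_2 = 7; height_2 = 5; pos_x_3 = 1; pos_y_3 = 7; pos_z_3 = 1; width_3 = 2; depth_3 = 4; pos_x_4 = 5; pos_y_4 = 2; pos_z_4 = 1; depth_4 = 2; height_4 = 4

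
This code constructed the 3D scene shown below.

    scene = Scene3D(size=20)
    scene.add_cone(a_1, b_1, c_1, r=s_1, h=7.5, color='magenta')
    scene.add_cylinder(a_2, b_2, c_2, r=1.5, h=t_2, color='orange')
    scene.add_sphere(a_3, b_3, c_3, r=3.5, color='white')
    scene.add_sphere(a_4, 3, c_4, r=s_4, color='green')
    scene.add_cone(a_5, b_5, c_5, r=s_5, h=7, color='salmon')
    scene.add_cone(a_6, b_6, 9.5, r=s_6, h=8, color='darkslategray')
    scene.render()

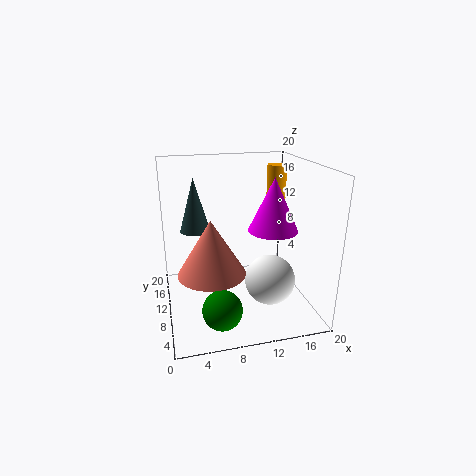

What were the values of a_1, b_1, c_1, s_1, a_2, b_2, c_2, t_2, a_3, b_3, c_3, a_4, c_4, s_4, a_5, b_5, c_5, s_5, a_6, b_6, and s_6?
a_1 = 15
b_1 = 9.75
c_1 = 10.75
s_1 = 3.5
a_2 = 17.75
b_2 = 16.25
c_2 = 9.5
t_2 = 9.25
a_3 = 14
b_3 = 7.5
c_3 = 4.25
a_4 = 6.25
c_4 = 3.5
s_4 = 2.5
a_5 = 5.5
b_5 = 5.5
c_5 = 7.5
s_5 = 4.25
a_6 = 4.75
b_6 = 15.5
s_6 = 2.25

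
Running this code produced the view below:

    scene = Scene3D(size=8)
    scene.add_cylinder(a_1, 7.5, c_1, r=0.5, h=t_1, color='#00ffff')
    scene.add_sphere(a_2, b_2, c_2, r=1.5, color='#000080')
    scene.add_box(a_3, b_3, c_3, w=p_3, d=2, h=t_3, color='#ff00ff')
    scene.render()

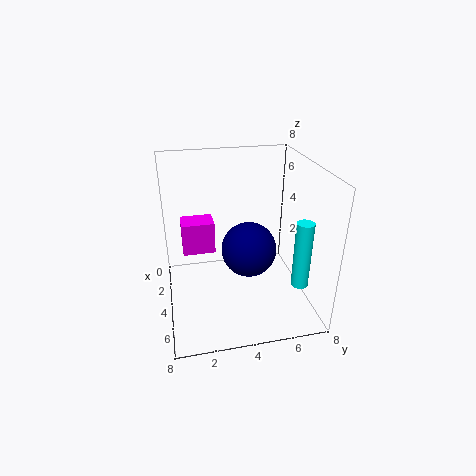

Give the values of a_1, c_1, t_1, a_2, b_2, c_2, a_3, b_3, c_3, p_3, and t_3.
a_1 = 5
c_1 = 1
t_1 = 4
a_2 = 4.5
b_2 = 4.5
c_2 = 3.5
a_3 = 0.5
b_3 = 1
c_3 = 2
p_3 = 1.5
t_3 = 2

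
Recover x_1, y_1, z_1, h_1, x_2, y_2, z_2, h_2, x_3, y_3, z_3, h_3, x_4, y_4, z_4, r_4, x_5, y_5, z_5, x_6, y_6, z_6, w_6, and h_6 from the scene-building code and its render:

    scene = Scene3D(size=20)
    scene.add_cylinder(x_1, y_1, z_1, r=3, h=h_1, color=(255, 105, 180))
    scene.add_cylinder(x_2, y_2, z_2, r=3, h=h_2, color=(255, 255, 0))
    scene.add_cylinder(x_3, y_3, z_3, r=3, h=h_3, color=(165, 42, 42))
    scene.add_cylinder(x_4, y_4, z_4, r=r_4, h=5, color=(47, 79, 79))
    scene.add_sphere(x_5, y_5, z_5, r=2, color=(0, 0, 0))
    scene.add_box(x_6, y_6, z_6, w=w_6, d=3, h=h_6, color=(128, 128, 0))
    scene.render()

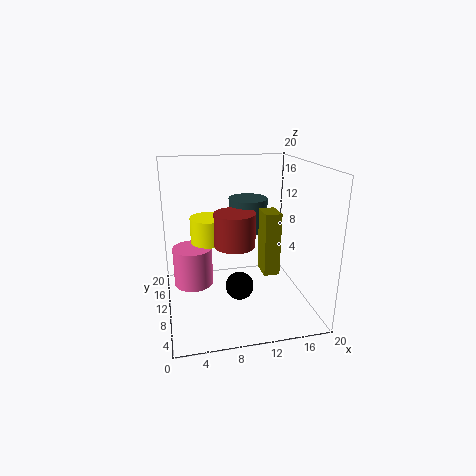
x_1 = 4, y_1 = 15, z_1 = 1, h_1 = 6, x_2 = 7, y_2 = 17, z_2 = 7, h_2 = 4, x_3 = 10, y_3 = 12, z_3 = 8, h_3 = 5, x_4 = 13, y_4 = 16, z_4 = 9, r_4 = 3, x_5 = 10, y_5 = 9, z_5 = 3, x_6 = 12, y_6 = 4, z_6 = 7, w_6 = 2, h_6 = 8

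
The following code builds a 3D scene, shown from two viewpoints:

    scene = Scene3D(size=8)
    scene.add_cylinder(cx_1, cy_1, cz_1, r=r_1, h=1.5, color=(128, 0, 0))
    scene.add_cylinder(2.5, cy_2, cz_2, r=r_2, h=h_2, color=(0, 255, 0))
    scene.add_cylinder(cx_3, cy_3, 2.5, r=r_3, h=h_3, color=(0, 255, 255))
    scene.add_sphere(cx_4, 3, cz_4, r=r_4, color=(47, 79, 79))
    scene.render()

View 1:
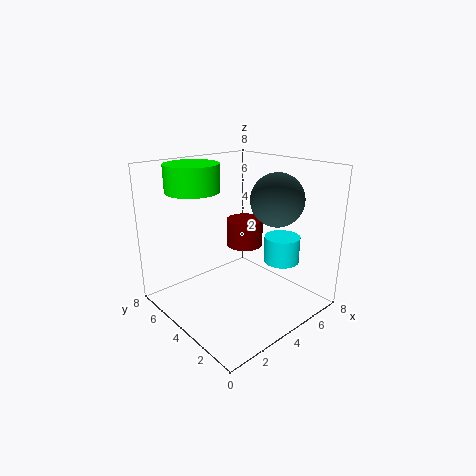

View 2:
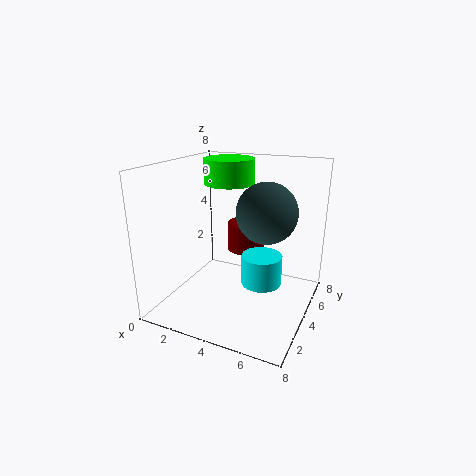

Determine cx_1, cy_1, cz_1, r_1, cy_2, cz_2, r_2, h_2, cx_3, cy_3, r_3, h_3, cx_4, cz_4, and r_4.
cx_1 = 4.5, cy_1 = 4, cz_1 = 3.5, r_1 = 1, cy_2 = 6, cz_2 = 6.5, r_2 = 1.5, h_2 = 1.5, cx_3 = 6, cy_3 = 2.5, r_3 = 1, h_3 = 1.5, cx_4 = 6, cz_4 = 6, r_4 = 1.5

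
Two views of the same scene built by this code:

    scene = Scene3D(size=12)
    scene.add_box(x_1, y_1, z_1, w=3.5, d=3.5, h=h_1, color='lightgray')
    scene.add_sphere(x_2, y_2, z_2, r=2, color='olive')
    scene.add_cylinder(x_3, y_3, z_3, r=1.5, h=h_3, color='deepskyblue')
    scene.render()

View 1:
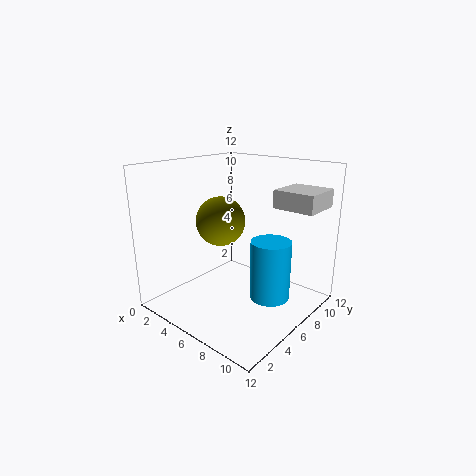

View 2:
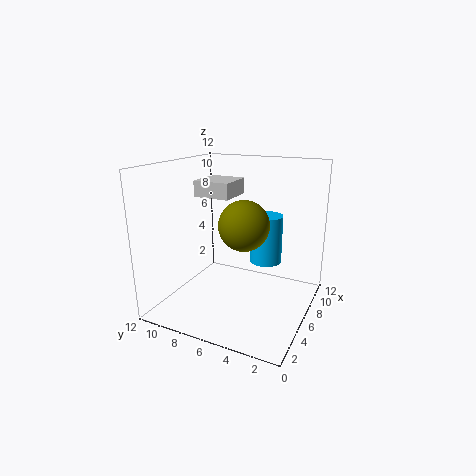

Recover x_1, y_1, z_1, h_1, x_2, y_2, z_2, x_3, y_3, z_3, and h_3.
x_1 = 8, y_1 = 8, z_1 = 8.5, h_1 = 1.5, x_2 = 5, y_2 = 5, z_2 = 7.5, x_3 = 10, y_3 = 5, z_3 = 2.5, h_3 = 4.5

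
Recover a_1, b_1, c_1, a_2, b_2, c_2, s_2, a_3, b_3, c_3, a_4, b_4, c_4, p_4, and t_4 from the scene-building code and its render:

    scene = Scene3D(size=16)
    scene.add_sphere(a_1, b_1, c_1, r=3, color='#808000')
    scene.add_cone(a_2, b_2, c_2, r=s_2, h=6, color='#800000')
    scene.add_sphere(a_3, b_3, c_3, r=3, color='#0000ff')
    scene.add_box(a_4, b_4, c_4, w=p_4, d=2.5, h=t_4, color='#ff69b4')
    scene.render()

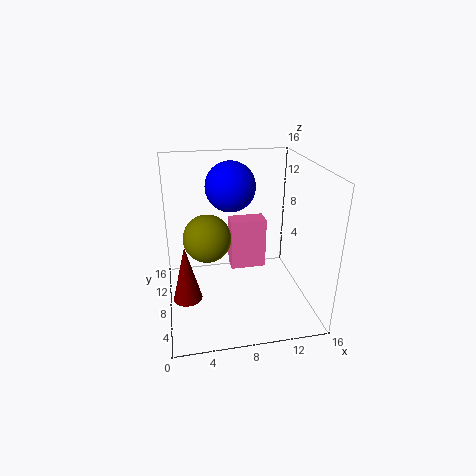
a_1 = 5, b_1 = 12.5, c_1 = 6, a_2 = 2, b_2 = 5, c_2 = 3, s_2 = 1.5, a_3 = 8, b_3 = 12.5, c_3 = 12.5, a_4 = 8, b_4 = 12, c_4 = 1.5, p_4 = 4.5, t_4 = 6.5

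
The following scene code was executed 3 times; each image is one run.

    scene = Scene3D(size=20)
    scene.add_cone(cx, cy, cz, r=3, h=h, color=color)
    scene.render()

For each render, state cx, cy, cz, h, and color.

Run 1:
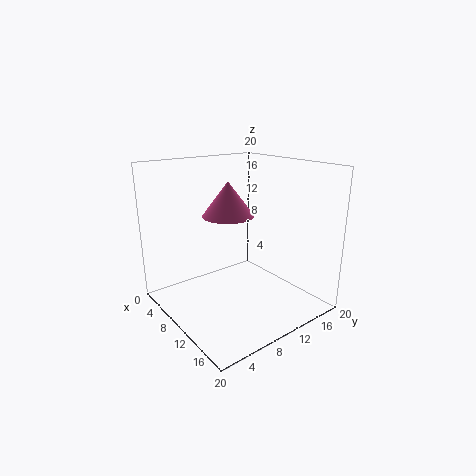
cx = 14, cy = 5.5, cz = 15, h = 4, color = 'hotpink'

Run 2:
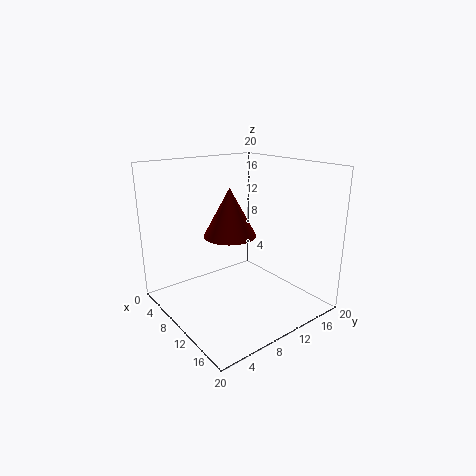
cx = 15, cy = 5, cz = 13, h = 5.5, color = 'maroon'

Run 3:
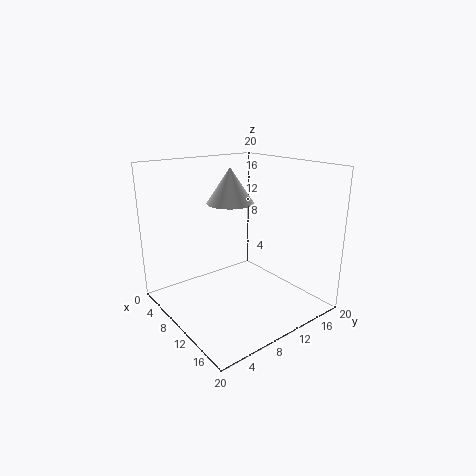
cx = 11, cy = 8, cz = 15.5, h = 4.5, color = 'white'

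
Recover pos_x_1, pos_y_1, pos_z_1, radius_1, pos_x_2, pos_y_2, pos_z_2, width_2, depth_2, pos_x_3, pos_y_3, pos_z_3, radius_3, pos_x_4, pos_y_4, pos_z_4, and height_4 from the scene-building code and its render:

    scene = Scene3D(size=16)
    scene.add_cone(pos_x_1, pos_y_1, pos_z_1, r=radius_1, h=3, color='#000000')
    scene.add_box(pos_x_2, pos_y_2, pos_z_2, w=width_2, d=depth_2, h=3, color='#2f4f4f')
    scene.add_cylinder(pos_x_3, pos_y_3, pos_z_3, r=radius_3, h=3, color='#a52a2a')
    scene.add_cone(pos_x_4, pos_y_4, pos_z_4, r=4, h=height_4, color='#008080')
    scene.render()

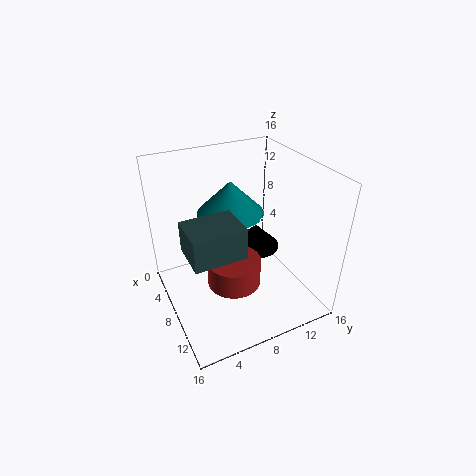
pos_x_1 = 5
pos_y_1 = 12
pos_z_1 = 4
radius_1 = 3
pos_x_2 = 10
pos_y_2 = 1
pos_z_2 = 10
width_2 = 4
depth_2 = 5
pos_x_3 = 9
pos_y_3 = 7
pos_z_3 = 3
radius_3 = 3
pos_x_4 = 4
pos_y_4 = 9
pos_z_4 = 9
height_4 = 4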